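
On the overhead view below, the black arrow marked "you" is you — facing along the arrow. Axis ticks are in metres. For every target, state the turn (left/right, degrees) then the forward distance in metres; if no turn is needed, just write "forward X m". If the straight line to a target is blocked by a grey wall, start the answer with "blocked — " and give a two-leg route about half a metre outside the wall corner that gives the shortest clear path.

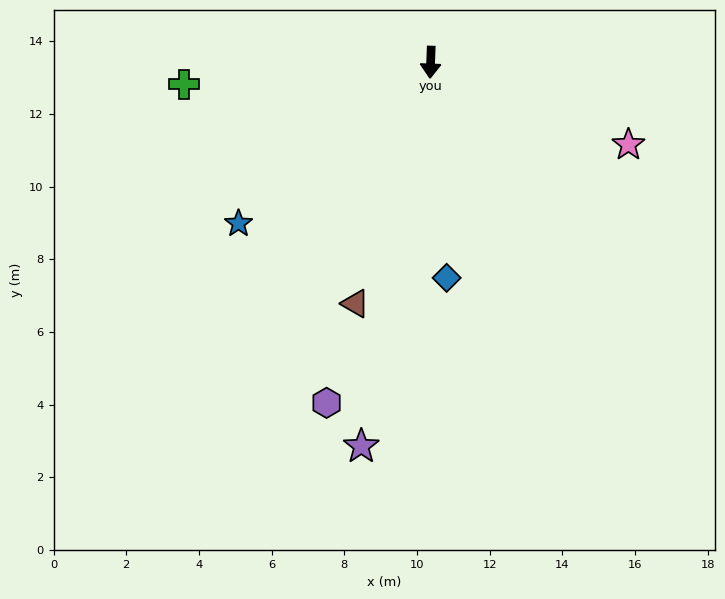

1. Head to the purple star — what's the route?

turn right 8°, forward 10.7 m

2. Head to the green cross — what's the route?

turn right 83°, forward 6.8 m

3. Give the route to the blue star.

turn right 48°, forward 6.9 m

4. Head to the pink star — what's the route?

turn left 70°, forward 5.9 m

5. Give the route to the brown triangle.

turn right 15°, forward 7.0 m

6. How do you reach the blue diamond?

turn left 6°, forward 6.0 m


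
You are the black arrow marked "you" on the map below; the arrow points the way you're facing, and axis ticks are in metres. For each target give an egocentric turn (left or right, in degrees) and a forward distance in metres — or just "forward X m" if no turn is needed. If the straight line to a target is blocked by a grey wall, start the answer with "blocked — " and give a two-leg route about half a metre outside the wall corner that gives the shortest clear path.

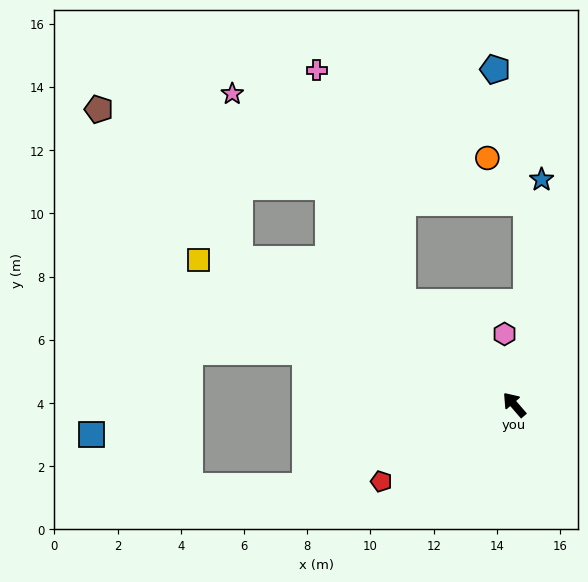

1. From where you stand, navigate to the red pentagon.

turn left 79°, forward 4.9 m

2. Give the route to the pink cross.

blocked — turn left 7°, forward 4.8 m, then turn right 27°, forward 7.8 m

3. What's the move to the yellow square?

turn left 25°, forward 11.0 m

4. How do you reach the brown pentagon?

blocked — turn left 21°, forward 9.8 m, then turn right 19°, forward 6.5 m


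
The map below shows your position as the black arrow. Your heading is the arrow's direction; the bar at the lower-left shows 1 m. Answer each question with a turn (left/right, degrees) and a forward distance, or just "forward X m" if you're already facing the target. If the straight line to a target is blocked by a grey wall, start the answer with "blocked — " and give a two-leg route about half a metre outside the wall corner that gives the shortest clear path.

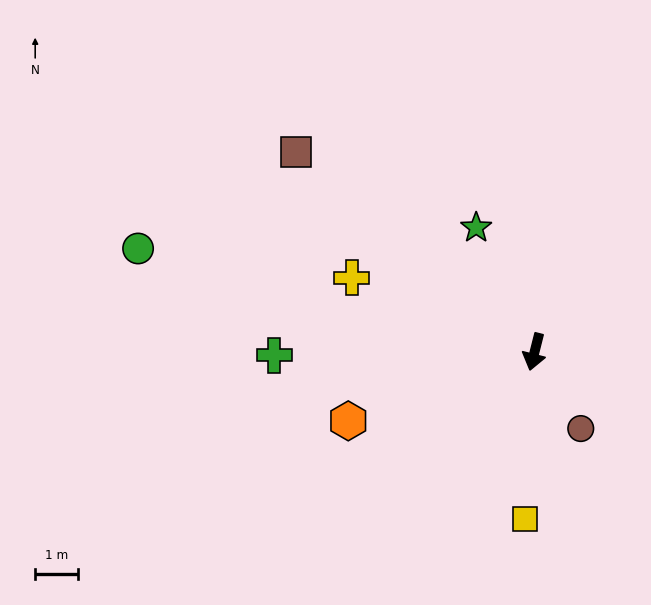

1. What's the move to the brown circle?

turn left 45°, forward 2.1 m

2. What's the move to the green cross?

turn right 75°, forward 6.1 m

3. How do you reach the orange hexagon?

turn right 56°, forward 4.7 m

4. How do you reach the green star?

turn right 141°, forward 3.2 m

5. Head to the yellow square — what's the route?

turn left 11°, forward 3.9 m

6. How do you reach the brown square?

turn right 116°, forward 7.3 m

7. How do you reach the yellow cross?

turn right 98°, forward 4.6 m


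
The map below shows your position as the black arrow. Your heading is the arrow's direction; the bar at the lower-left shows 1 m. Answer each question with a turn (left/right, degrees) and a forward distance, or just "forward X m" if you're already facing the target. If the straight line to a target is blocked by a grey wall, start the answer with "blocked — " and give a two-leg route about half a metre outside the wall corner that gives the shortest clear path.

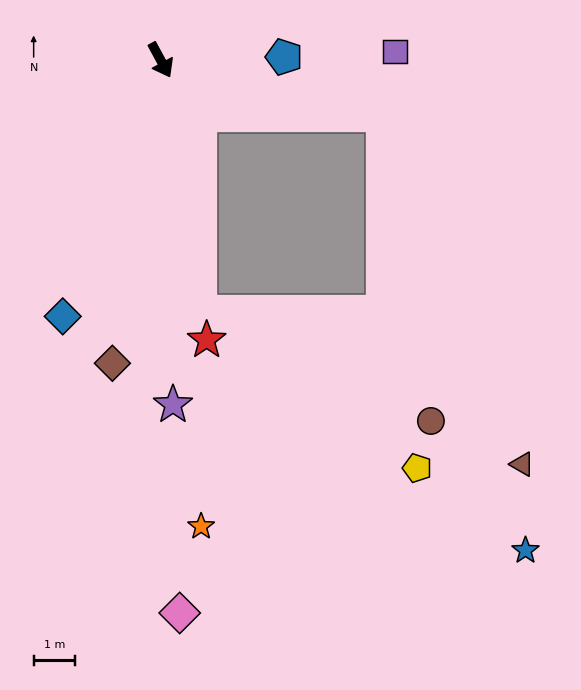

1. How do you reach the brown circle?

blocked — turn left 48°, forward 5.6 m, then turn right 68°, forward 7.5 m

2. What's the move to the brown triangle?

blocked — turn left 48°, forward 5.6 m, then turn right 55°, forward 9.1 m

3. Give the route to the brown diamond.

turn right 37°, forward 7.4 m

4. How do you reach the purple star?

turn right 26°, forward 8.4 m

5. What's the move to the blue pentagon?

turn left 63°, forward 3.0 m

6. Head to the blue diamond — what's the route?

turn right 49°, forward 6.7 m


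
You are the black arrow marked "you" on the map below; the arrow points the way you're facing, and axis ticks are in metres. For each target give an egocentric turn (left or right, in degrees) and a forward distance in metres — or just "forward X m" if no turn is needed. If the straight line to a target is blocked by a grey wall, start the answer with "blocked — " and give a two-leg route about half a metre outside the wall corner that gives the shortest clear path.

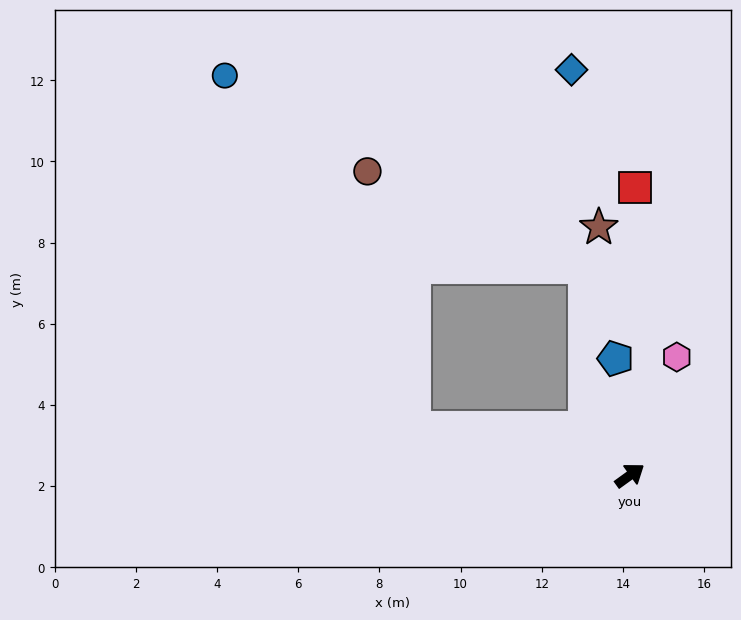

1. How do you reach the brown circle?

blocked — turn left 132°, forward 5.5 m, then turn right 68°, forward 6.4 m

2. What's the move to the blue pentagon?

turn left 61°, forward 2.9 m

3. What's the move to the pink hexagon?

turn left 33°, forward 3.1 m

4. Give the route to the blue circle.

blocked — turn left 132°, forward 5.5 m, then turn right 50°, forward 9.9 m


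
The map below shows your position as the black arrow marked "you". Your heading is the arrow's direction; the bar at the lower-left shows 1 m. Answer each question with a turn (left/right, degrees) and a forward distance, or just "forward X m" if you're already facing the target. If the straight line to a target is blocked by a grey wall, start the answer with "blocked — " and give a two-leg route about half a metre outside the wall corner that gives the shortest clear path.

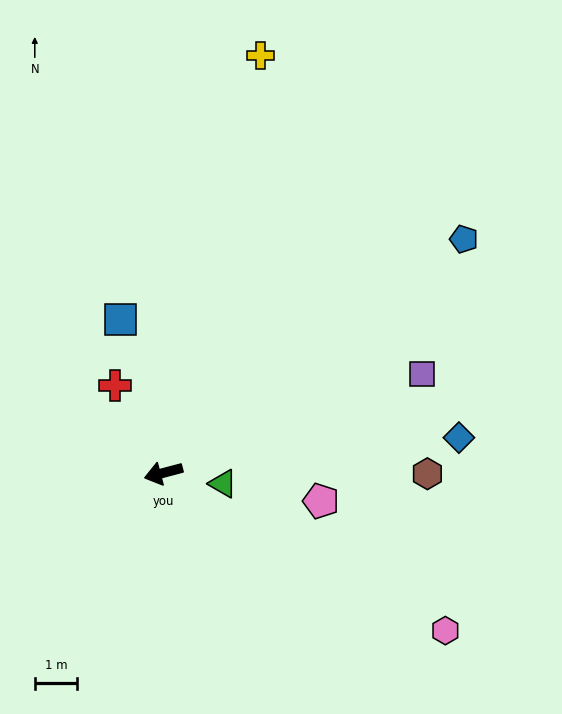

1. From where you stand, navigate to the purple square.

turn right 174°, forward 6.5 m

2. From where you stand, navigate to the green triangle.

turn left 155°, forward 1.4 m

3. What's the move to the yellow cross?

turn right 118°, forward 10.1 m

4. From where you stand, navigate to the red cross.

turn right 76°, forward 2.3 m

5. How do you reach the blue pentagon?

turn right 157°, forward 9.0 m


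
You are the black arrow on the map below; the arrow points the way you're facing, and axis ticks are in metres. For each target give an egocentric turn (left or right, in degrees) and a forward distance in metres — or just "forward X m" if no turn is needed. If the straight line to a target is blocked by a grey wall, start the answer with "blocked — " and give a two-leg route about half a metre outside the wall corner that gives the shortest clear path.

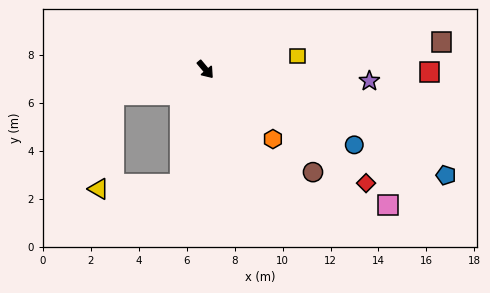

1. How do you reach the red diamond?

turn left 15°, forward 8.2 m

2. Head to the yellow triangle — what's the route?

blocked — turn right 114°, forward 4.0 m, then turn left 64°, forward 4.0 m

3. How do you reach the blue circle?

turn left 23°, forward 7.0 m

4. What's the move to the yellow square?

turn left 58°, forward 3.9 m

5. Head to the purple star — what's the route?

turn left 46°, forward 6.9 m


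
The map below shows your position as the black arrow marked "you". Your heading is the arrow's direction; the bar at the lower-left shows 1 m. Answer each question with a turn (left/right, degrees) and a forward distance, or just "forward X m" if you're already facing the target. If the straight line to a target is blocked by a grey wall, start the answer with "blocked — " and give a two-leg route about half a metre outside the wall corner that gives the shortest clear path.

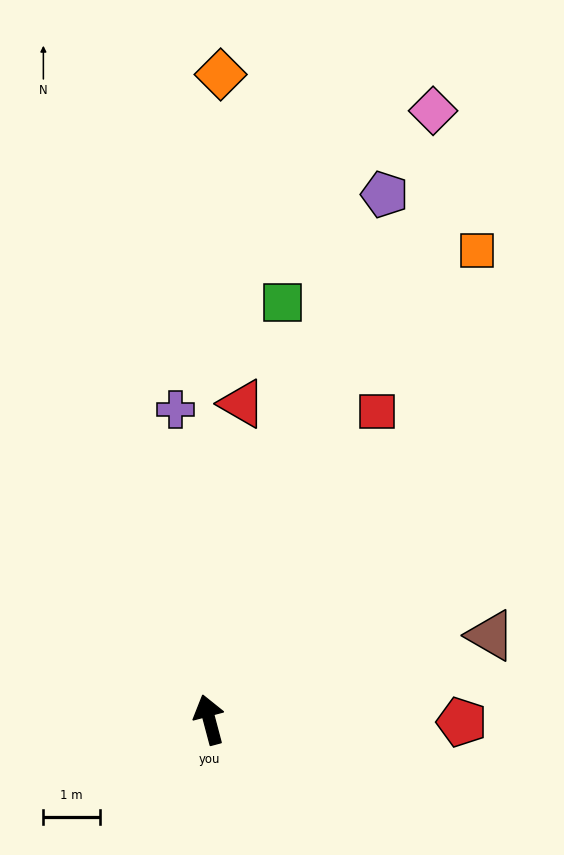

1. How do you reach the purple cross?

turn right 9°, forward 5.5 m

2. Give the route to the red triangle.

turn right 21°, forward 5.6 m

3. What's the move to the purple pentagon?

turn right 33°, forward 9.8 m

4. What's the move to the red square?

turn right 43°, forward 6.2 m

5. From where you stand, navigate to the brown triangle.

turn right 88°, forward 5.2 m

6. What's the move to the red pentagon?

turn right 105°, forward 4.4 m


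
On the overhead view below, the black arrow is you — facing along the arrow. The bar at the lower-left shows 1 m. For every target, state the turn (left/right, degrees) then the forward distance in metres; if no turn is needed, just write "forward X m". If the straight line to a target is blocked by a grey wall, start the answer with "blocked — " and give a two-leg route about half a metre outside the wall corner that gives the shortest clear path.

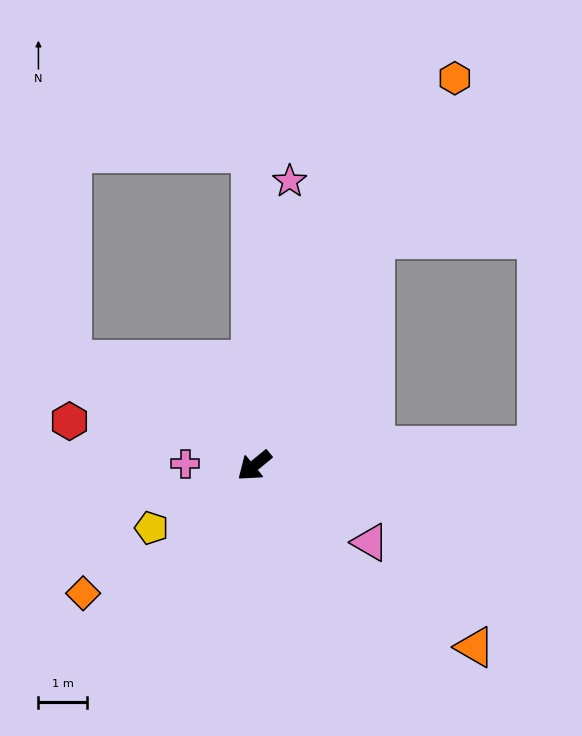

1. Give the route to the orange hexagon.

turn right 157°, forward 8.9 m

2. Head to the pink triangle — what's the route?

turn left 107°, forward 2.8 m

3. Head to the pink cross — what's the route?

turn right 41°, forward 1.4 m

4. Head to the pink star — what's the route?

turn right 137°, forward 5.9 m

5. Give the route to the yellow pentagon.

turn right 8°, forward 2.5 m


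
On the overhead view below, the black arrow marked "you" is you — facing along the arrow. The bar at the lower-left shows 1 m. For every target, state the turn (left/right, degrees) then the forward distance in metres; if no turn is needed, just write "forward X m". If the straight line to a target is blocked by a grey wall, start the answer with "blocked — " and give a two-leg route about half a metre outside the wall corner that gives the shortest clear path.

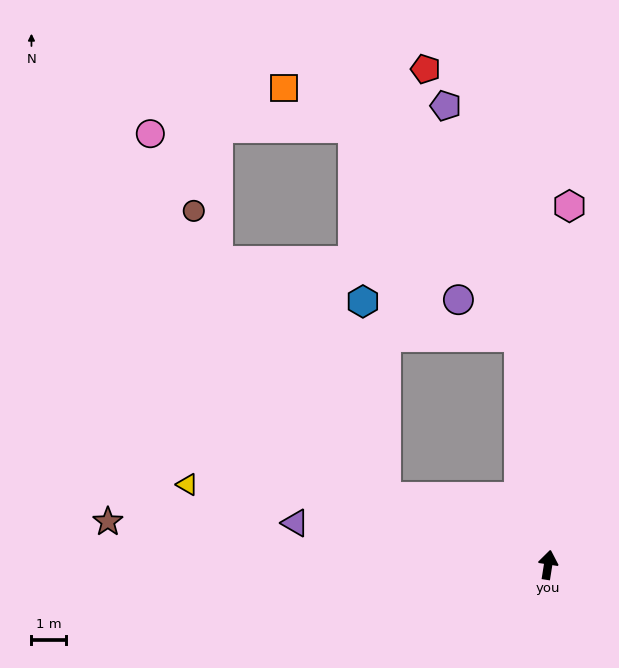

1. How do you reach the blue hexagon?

blocked — turn left 76°, forward 5.1 m, then turn right 60°, forward 5.7 m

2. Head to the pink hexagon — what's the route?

turn left 6°, forward 10.3 m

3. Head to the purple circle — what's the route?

blocked — turn left 16°, forward 6.6 m, then turn left 51°, forward 2.0 m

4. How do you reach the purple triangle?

turn left 90°, forward 7.4 m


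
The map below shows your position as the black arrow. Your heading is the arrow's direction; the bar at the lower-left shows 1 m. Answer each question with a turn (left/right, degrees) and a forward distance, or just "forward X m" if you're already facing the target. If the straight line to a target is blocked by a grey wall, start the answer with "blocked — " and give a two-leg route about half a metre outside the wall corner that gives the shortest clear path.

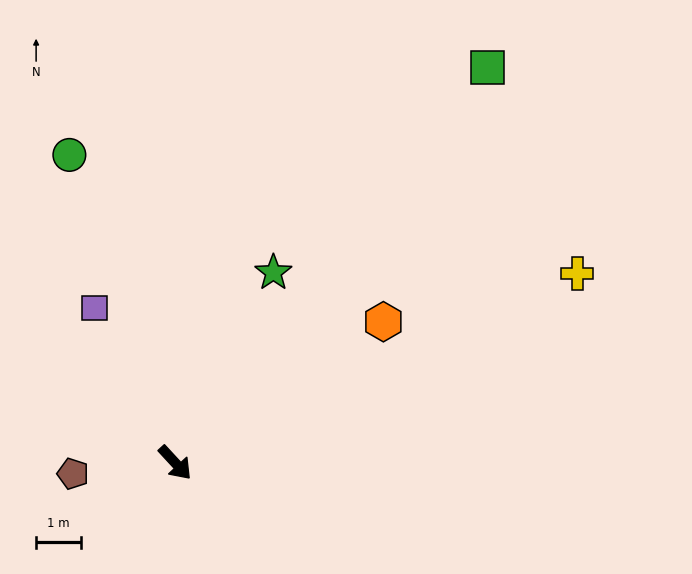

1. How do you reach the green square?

turn left 99°, forward 11.3 m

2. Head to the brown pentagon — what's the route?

turn right 127°, forward 2.3 m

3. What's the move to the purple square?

turn left 165°, forward 3.9 m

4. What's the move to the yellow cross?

turn left 73°, forward 9.9 m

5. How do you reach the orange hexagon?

turn left 81°, forward 5.6 m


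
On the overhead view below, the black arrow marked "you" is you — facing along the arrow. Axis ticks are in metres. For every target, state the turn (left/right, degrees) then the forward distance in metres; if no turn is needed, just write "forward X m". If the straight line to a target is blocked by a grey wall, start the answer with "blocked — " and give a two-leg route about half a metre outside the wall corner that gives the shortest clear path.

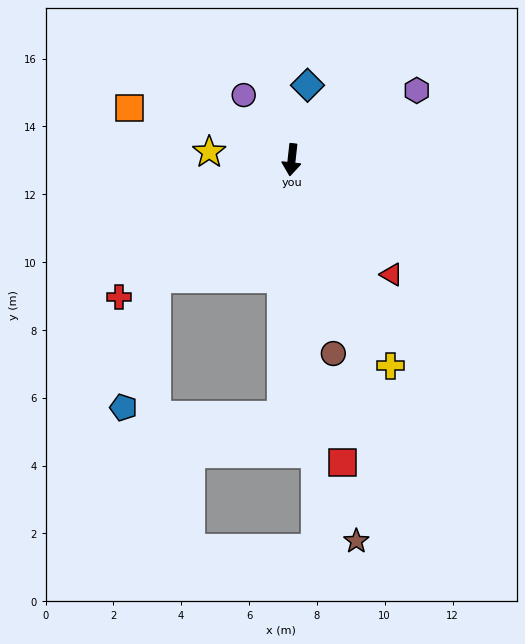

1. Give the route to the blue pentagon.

blocked — turn right 42°, forward 5.3 m, then turn left 34°, forward 3.9 m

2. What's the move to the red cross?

turn right 45°, forward 6.5 m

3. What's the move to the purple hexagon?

turn left 125°, forward 4.2 m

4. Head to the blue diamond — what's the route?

turn left 174°, forward 2.2 m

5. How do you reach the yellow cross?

turn left 32°, forward 6.7 m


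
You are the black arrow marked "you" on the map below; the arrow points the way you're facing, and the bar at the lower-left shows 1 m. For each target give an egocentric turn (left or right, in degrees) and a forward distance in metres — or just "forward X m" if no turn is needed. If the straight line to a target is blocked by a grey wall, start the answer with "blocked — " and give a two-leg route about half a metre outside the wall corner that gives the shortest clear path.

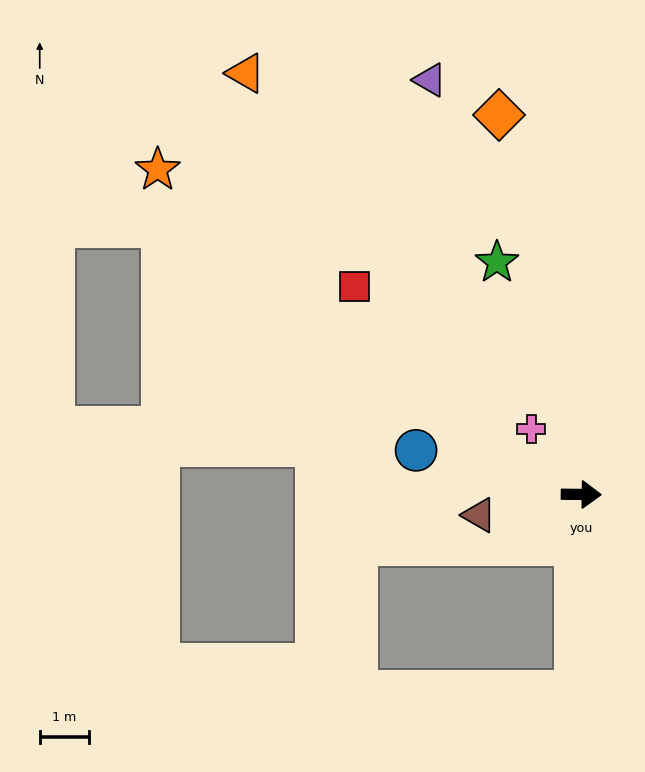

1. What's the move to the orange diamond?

turn left 103°, forward 7.9 m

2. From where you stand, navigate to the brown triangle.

turn right 168°, forward 2.1 m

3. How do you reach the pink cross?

turn left 128°, forward 1.7 m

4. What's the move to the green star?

turn left 111°, forward 5.0 m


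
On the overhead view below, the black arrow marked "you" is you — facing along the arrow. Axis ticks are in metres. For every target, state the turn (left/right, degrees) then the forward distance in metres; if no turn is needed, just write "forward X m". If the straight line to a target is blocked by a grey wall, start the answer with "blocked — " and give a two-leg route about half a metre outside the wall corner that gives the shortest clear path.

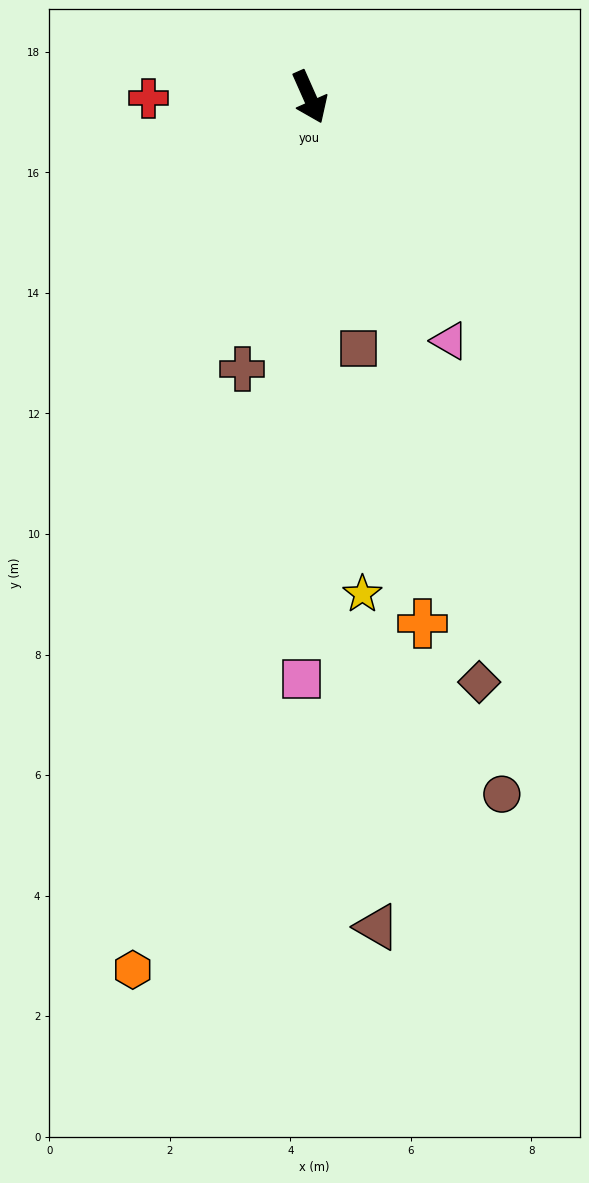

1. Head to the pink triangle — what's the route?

turn left 6°, forward 4.7 m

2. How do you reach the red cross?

turn right 114°, forward 2.7 m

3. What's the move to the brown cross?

turn right 38°, forward 4.6 m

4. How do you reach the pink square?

turn right 25°, forward 9.7 m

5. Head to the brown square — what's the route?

turn right 13°, forward 4.2 m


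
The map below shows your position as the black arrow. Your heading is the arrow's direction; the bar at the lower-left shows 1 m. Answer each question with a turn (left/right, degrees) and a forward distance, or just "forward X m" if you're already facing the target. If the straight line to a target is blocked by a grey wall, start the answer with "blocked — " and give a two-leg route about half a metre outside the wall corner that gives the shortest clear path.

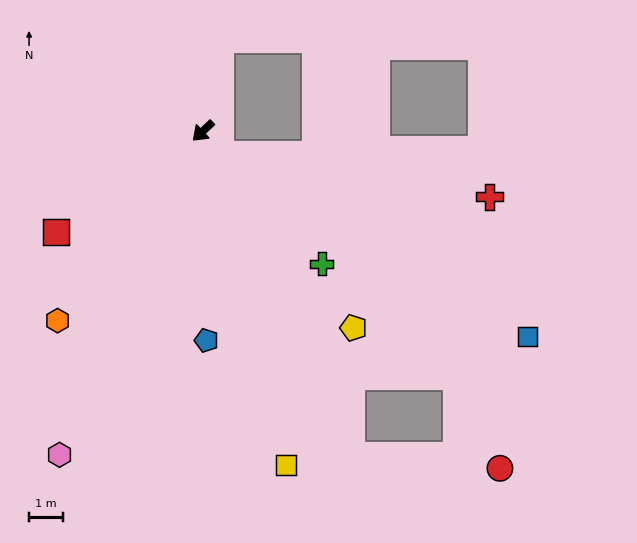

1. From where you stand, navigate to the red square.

turn right 9°, forward 5.3 m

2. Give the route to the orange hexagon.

turn left 9°, forward 7.1 m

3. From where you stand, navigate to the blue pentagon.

turn left 48°, forward 6.3 m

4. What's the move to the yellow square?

turn left 61°, forward 10.3 m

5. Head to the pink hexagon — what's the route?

turn left 23°, forward 10.6 m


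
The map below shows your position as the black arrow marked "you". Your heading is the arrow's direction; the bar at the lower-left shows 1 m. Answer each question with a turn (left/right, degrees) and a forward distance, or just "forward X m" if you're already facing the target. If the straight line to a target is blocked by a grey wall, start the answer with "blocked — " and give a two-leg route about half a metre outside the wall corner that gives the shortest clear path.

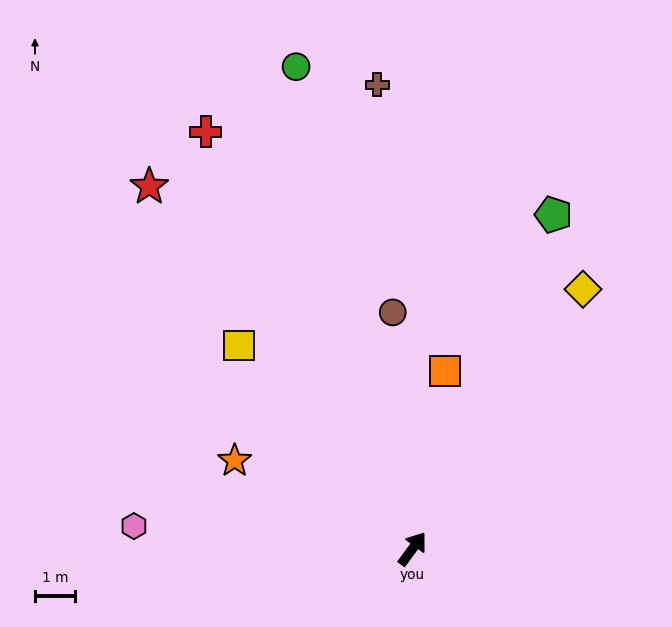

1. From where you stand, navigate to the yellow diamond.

turn left 3°, forward 7.8 m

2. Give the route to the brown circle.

turn left 41°, forward 5.9 m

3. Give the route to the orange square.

turn left 26°, forward 4.5 m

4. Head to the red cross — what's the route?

turn left 63°, forward 11.6 m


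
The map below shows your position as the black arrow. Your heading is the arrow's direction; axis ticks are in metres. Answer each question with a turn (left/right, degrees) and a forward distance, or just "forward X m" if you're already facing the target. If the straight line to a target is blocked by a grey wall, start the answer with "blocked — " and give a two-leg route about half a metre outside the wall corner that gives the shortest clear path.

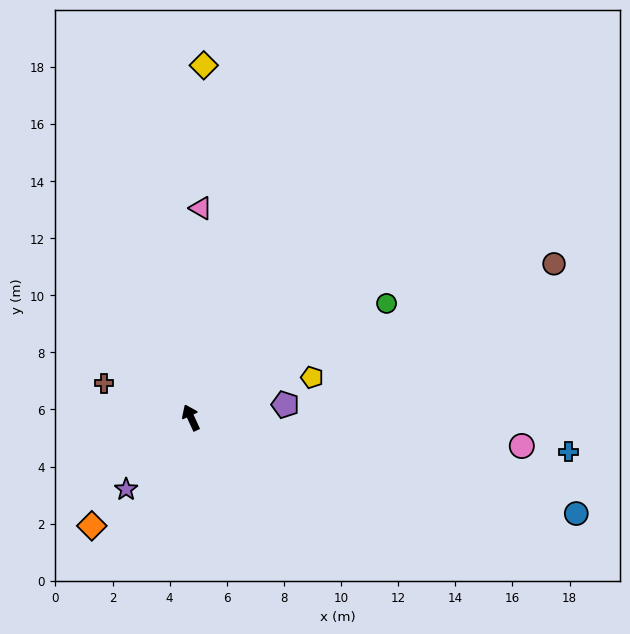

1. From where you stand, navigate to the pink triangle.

turn right 27°, forward 7.3 m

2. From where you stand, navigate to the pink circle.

turn right 120°, forward 11.6 m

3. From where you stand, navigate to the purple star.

turn left 113°, forward 3.4 m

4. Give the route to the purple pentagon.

turn right 107°, forward 3.3 m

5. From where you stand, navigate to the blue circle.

turn right 129°, forward 13.9 m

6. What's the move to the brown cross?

turn left 44°, forward 3.3 m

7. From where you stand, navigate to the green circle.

turn right 84°, forward 7.9 m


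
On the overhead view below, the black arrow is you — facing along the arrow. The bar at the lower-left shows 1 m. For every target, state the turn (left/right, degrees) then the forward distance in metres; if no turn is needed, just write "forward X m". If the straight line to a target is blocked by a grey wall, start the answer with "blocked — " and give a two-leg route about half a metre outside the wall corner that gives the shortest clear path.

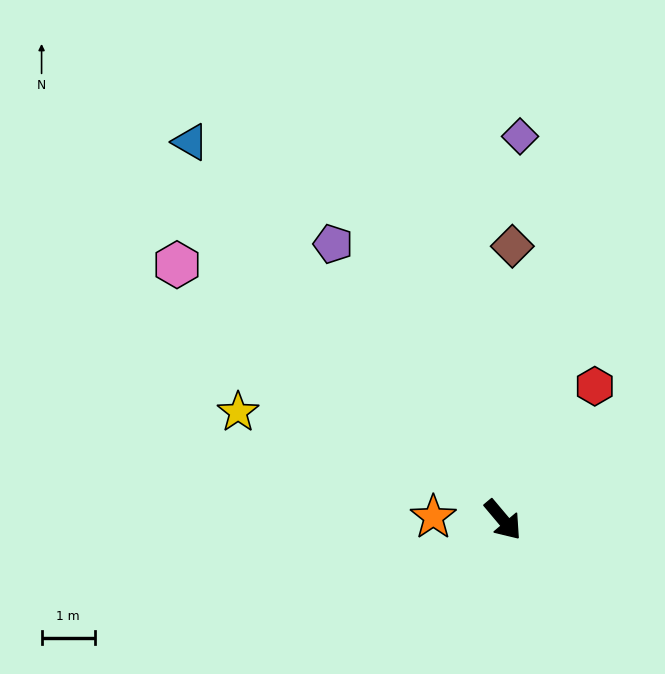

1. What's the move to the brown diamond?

turn left 138°, forward 5.2 m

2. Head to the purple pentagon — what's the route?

turn left 172°, forward 6.1 m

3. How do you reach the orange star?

turn right 132°, forward 1.3 m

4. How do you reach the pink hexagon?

turn right 168°, forward 7.8 m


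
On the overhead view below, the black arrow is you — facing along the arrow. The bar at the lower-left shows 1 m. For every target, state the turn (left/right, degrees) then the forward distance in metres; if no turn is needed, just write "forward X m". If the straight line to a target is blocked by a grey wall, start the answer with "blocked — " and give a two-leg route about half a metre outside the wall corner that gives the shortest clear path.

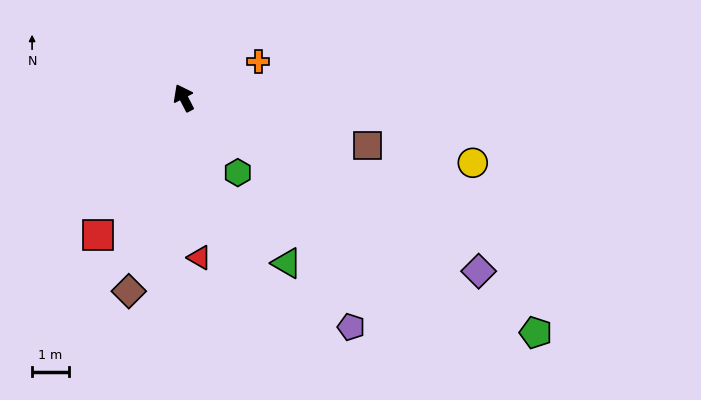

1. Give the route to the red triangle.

turn left 158°, forward 4.4 m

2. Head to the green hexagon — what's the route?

turn right 171°, forward 2.5 m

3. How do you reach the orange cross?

turn right 91°, forward 2.3 m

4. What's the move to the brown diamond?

turn left 137°, forward 5.5 m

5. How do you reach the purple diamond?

turn right 148°, forward 9.3 m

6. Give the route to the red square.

turn left 121°, forward 4.4 m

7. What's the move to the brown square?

turn right 132°, forward 5.2 m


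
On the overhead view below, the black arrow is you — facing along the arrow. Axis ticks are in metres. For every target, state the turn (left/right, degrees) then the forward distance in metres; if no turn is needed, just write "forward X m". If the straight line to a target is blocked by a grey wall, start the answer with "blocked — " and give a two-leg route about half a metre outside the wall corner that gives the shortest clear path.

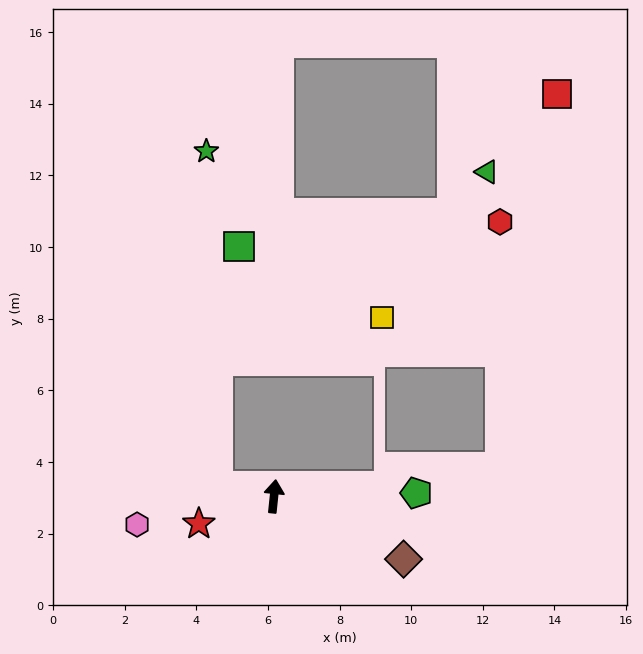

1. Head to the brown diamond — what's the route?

turn right 110°, forward 4.0 m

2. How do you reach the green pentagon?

turn right 83°, forward 4.0 m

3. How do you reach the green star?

blocked — turn left 86°, forward 1.6 m, then turn right 78°, forward 9.4 m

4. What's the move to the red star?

turn left 116°, forward 2.2 m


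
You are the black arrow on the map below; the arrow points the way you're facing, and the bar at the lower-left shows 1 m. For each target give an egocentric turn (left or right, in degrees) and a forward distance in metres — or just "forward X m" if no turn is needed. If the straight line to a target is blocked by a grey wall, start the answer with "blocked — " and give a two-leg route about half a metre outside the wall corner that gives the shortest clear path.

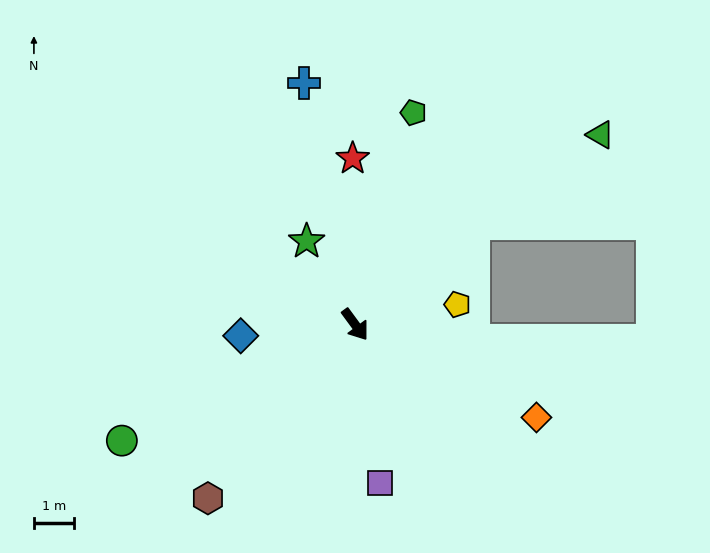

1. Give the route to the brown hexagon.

turn right 77°, forward 5.7 m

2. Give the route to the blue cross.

turn left 156°, forward 6.2 m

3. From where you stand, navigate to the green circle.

turn right 100°, forward 6.6 m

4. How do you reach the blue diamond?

turn right 121°, forward 2.9 m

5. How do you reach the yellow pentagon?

turn left 65°, forward 2.6 m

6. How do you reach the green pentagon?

turn left 128°, forward 5.5 m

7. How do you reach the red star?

turn left 145°, forward 4.2 m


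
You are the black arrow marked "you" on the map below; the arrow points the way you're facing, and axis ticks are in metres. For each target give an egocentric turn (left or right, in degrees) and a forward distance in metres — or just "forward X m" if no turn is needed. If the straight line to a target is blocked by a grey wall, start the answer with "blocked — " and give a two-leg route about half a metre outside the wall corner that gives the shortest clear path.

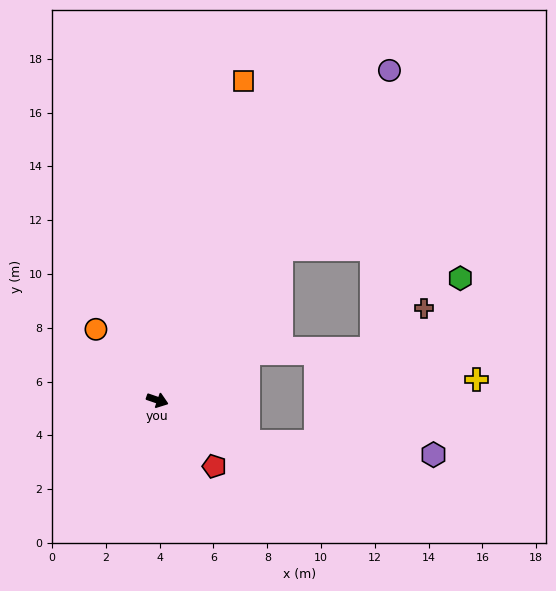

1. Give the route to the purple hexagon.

blocked — turn right 5°, forward 3.7 m, then turn left 20°, forward 6.9 m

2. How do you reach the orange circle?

turn left 150°, forward 3.5 m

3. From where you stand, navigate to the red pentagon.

turn right 30°, forward 3.2 m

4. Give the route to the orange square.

turn left 94°, forward 12.3 m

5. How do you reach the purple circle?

turn left 74°, forward 15.0 m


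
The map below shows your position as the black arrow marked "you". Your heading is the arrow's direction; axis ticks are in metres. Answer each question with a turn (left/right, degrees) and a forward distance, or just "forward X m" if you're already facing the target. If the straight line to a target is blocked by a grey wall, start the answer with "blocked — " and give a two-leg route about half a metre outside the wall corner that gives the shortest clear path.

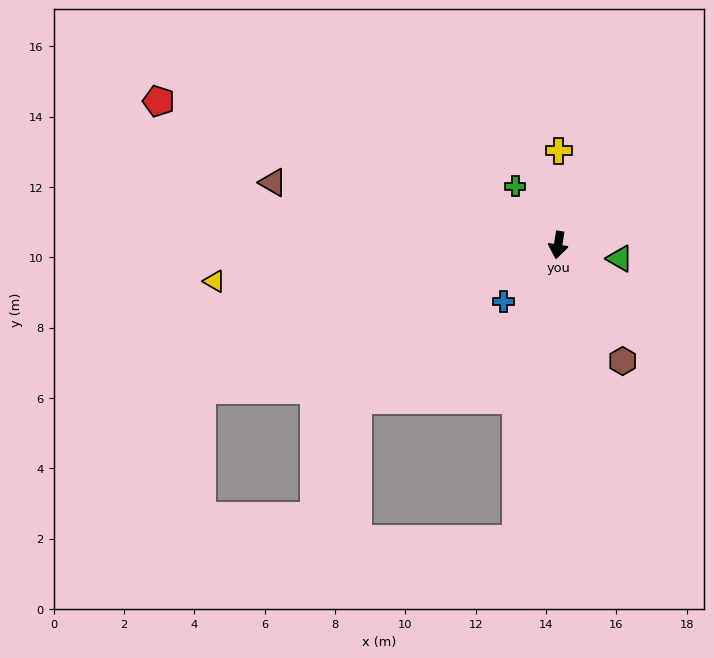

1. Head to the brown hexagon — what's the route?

turn left 38°, forward 3.8 m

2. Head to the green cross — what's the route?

turn right 135°, forward 2.1 m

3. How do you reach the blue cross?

turn right 35°, forward 2.2 m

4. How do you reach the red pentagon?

turn right 101°, forward 12.1 m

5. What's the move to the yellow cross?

turn right 171°, forward 2.7 m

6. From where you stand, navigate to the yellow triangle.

turn right 75°, forward 9.8 m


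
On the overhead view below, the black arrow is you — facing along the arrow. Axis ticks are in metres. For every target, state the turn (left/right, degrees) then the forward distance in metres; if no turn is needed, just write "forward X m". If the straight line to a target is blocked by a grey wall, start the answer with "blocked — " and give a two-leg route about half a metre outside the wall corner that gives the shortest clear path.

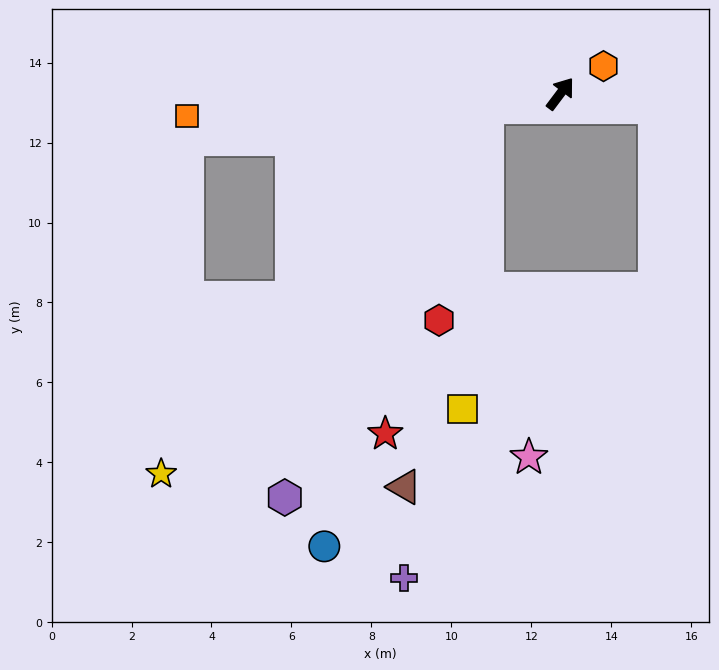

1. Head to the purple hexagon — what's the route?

blocked — turn left 138°, forward 1.9 m, then turn left 52°, forward 11.0 m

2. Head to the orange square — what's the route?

turn left 130°, forward 9.4 m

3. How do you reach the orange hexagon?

turn right 21°, forward 1.3 m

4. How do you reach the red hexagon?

blocked — turn left 138°, forward 1.9 m, then turn left 66°, forward 5.5 m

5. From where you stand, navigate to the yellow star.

blocked — turn left 138°, forward 1.9 m, then turn left 37°, forward 12.3 m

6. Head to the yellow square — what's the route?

blocked — turn left 138°, forward 1.9 m, then turn left 74°, forward 7.6 m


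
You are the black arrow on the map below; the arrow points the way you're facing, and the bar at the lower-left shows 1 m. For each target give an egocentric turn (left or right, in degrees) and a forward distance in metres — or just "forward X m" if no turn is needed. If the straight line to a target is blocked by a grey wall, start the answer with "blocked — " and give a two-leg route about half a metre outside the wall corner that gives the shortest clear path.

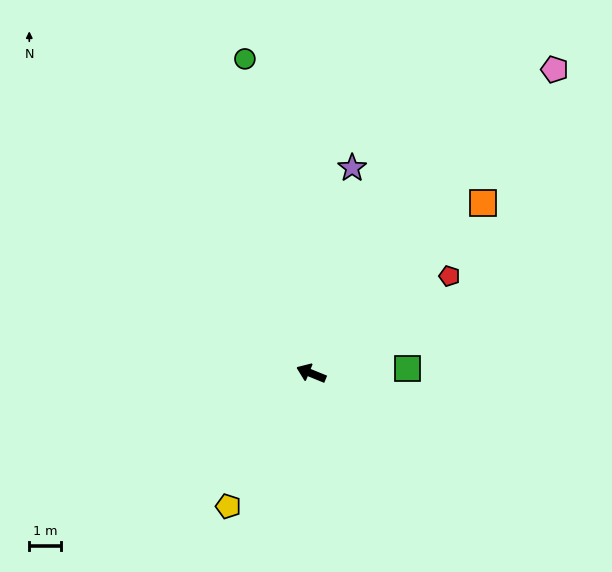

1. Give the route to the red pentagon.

turn right 123°, forward 5.3 m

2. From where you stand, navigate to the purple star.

turn right 79°, forward 6.6 m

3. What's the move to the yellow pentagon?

turn left 80°, forward 4.9 m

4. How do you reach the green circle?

turn right 56°, forward 10.1 m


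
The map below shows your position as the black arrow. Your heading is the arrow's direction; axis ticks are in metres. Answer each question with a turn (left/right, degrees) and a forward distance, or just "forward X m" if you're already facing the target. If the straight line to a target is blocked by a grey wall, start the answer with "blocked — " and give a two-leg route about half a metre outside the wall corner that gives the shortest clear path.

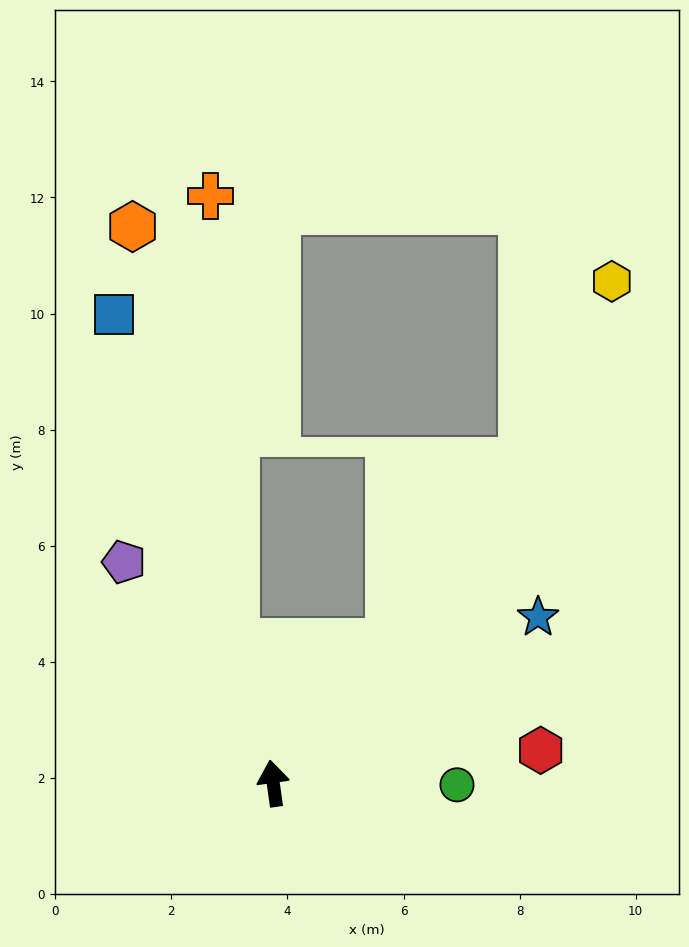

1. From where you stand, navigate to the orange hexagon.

turn left 6°, forward 9.9 m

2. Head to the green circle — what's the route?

turn right 98°, forward 3.2 m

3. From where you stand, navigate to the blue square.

turn left 11°, forward 8.5 m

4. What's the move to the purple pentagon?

turn left 26°, forward 4.6 m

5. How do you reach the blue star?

turn right 66°, forward 5.4 m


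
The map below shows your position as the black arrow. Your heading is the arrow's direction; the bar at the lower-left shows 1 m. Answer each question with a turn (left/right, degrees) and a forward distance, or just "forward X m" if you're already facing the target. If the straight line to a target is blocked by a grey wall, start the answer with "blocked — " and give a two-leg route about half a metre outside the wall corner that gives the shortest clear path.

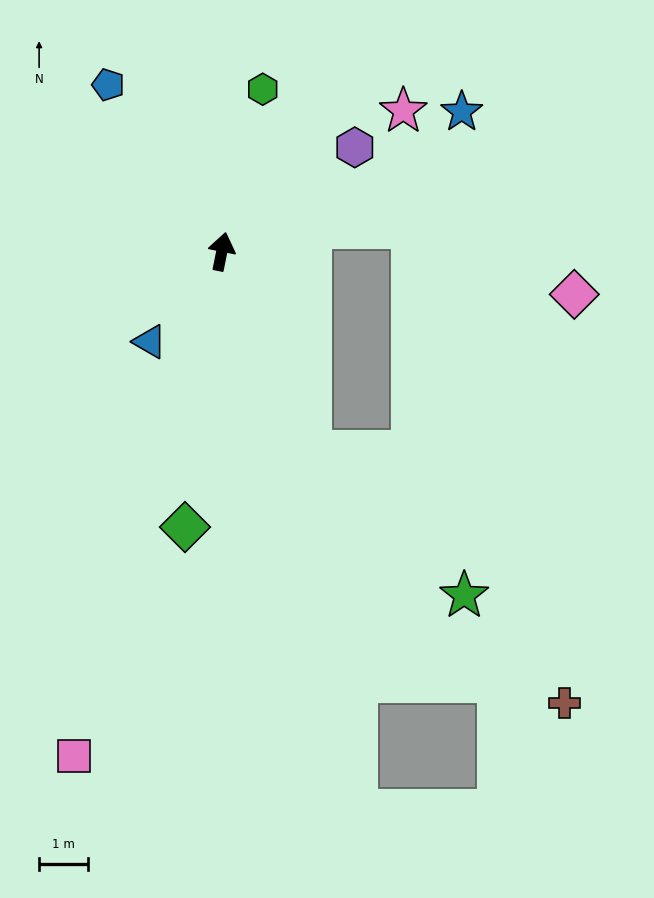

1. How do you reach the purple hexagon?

turn right 41°, forward 3.4 m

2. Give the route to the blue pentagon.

turn left 46°, forward 4.1 m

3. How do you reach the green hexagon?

turn right 3°, forward 3.4 m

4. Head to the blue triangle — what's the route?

turn left 153°, forward 2.3 m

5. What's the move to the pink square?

turn left 175°, forward 10.7 m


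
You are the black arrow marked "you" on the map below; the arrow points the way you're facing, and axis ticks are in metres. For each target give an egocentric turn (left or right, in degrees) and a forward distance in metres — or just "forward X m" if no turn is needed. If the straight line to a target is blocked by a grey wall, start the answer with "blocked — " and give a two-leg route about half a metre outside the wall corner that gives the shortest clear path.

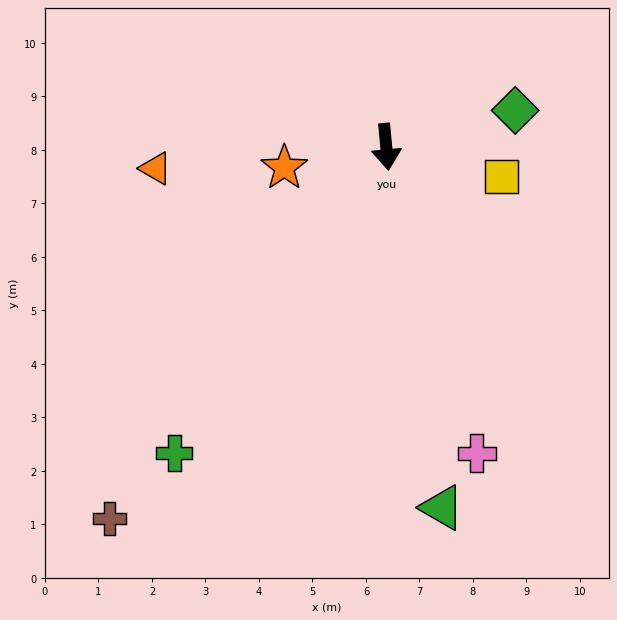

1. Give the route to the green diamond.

turn left 100°, forward 2.5 m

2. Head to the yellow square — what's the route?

turn left 70°, forward 2.2 m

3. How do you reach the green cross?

turn right 40°, forward 7.0 m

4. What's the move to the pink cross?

turn left 11°, forward 6.0 m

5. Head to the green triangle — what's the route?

turn left 3°, forward 6.8 m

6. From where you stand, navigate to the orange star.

turn right 84°, forward 1.9 m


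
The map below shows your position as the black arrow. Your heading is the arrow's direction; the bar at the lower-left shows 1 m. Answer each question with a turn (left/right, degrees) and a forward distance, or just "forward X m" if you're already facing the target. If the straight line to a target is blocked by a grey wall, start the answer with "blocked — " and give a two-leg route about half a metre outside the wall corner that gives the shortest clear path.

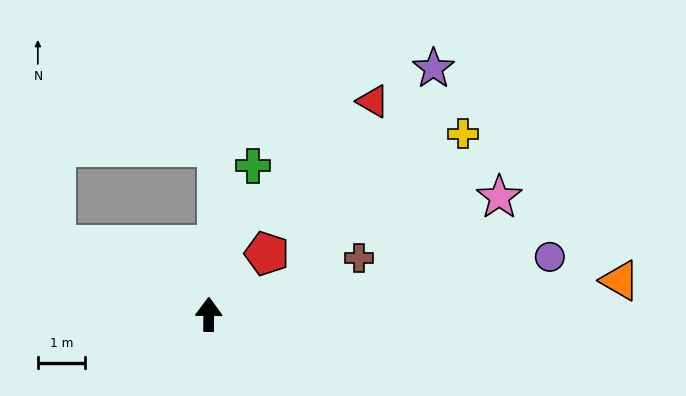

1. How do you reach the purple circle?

turn right 80°, forward 7.4 m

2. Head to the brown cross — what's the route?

turn right 69°, forward 3.4 m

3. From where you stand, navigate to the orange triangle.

turn right 85°, forward 8.8 m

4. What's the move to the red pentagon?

turn right 43°, forward 1.8 m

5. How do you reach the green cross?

turn right 16°, forward 3.3 m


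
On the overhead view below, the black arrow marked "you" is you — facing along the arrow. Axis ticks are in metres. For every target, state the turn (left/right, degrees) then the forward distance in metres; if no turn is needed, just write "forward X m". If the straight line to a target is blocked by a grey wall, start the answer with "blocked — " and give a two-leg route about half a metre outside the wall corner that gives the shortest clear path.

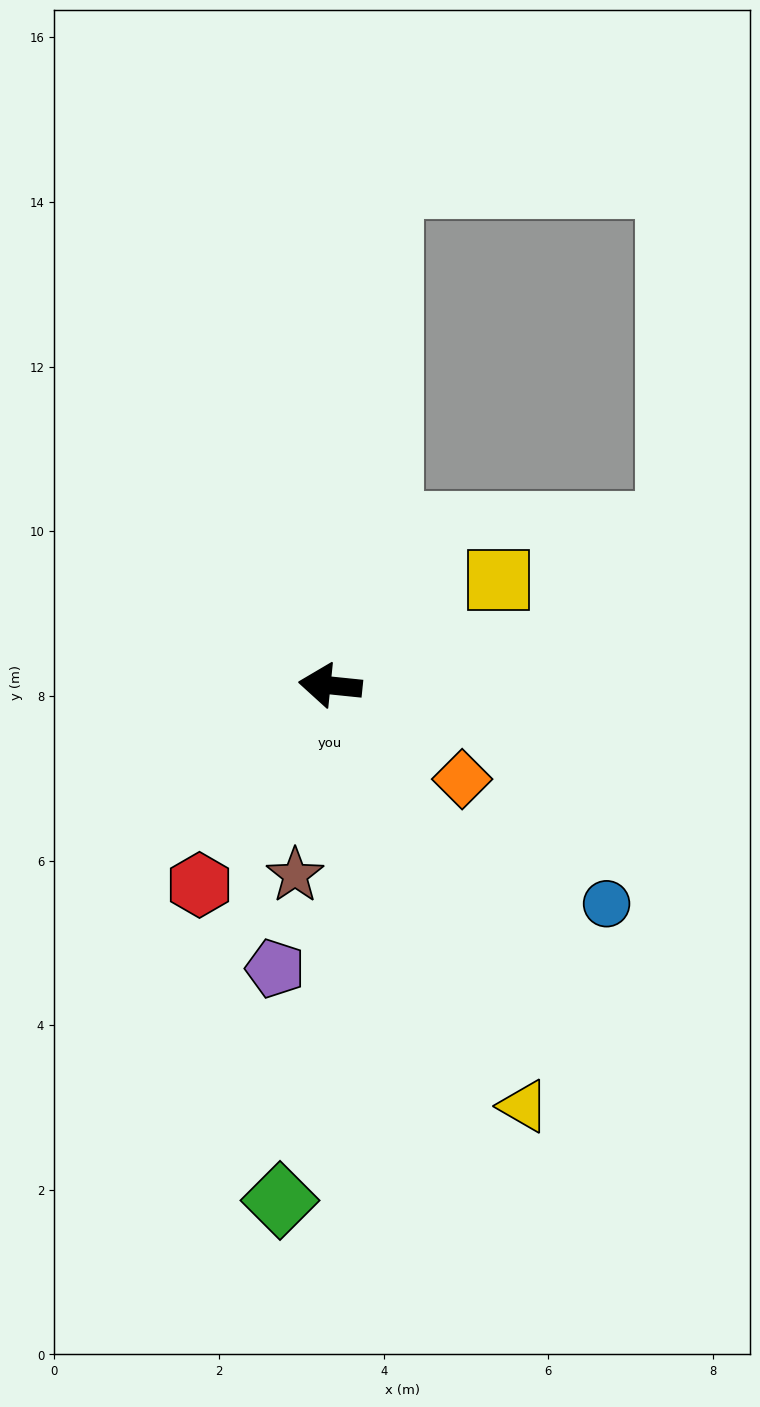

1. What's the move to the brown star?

turn left 85°, forward 2.3 m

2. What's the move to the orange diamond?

turn left 150°, forward 2.0 m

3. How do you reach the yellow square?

turn right 142°, forward 2.4 m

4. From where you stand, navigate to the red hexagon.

turn left 63°, forward 2.9 m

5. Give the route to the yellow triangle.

turn left 121°, forward 5.6 m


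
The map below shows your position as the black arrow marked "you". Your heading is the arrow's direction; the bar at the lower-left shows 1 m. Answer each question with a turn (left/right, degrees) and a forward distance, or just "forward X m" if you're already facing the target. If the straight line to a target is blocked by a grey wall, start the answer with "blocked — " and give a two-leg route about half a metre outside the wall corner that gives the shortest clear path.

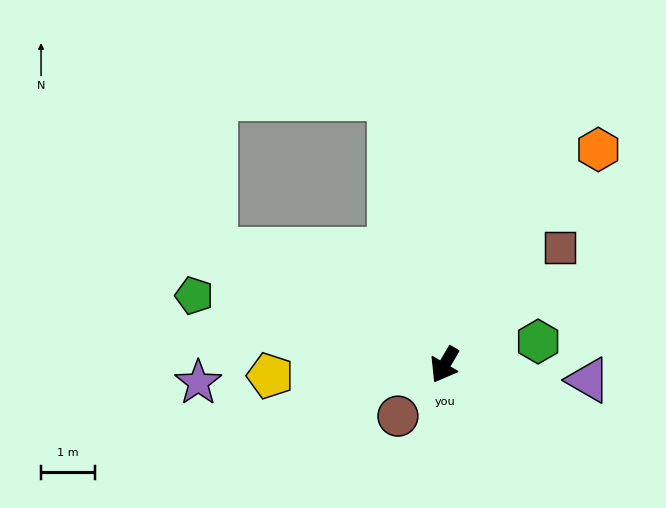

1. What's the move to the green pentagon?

turn right 75°, forward 4.9 m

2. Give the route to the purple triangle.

turn left 114°, forward 2.7 m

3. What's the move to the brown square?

turn left 166°, forward 3.1 m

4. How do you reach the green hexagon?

turn left 134°, forward 1.8 m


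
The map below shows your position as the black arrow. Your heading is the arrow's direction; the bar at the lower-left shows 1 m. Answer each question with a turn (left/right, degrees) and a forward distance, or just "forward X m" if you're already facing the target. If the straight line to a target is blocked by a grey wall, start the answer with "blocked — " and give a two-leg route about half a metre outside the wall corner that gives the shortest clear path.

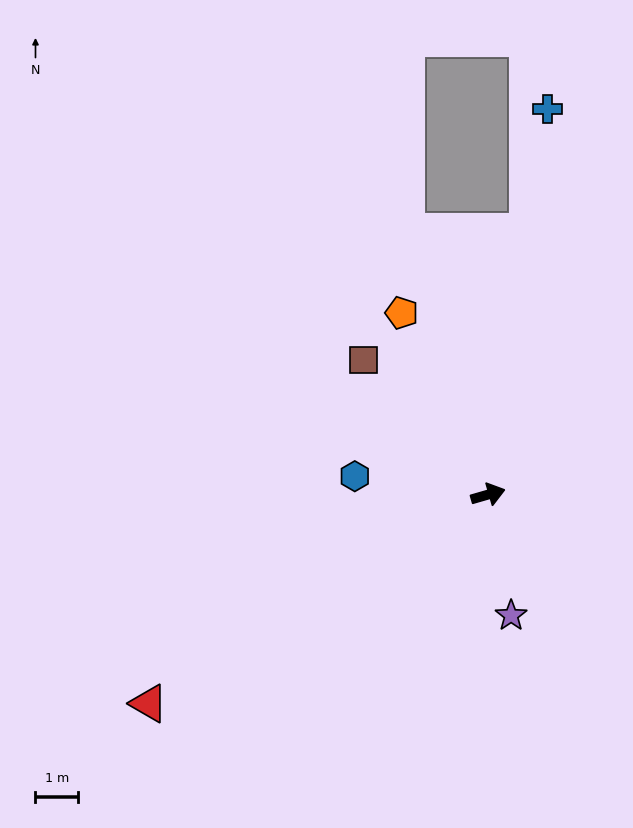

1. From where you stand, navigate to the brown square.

turn left 117°, forward 4.3 m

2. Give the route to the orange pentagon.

turn left 99°, forward 4.8 m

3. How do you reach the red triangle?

turn right 165°, forward 9.4 m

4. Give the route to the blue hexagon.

turn left 156°, forward 3.2 m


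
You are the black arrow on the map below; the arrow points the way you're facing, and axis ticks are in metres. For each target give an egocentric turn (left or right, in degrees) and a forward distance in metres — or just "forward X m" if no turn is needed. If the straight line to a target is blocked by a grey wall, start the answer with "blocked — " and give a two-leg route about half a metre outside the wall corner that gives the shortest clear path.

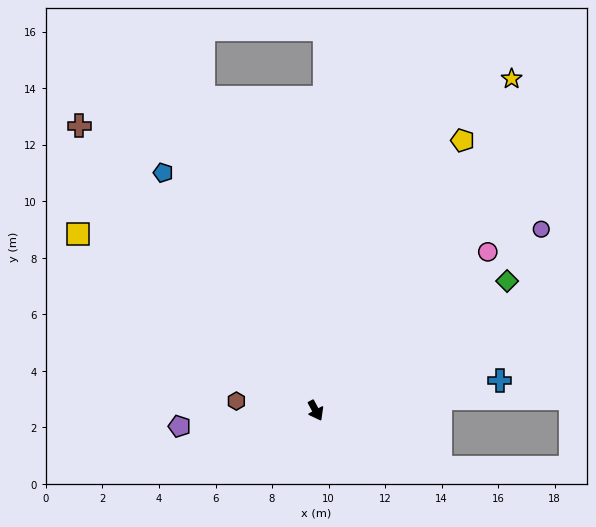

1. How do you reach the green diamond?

turn left 96°, forward 8.2 m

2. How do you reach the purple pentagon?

turn right 112°, forward 4.9 m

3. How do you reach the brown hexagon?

turn right 125°, forward 2.8 m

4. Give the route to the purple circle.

turn left 100°, forward 10.2 m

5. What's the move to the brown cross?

turn right 169°, forward 13.1 m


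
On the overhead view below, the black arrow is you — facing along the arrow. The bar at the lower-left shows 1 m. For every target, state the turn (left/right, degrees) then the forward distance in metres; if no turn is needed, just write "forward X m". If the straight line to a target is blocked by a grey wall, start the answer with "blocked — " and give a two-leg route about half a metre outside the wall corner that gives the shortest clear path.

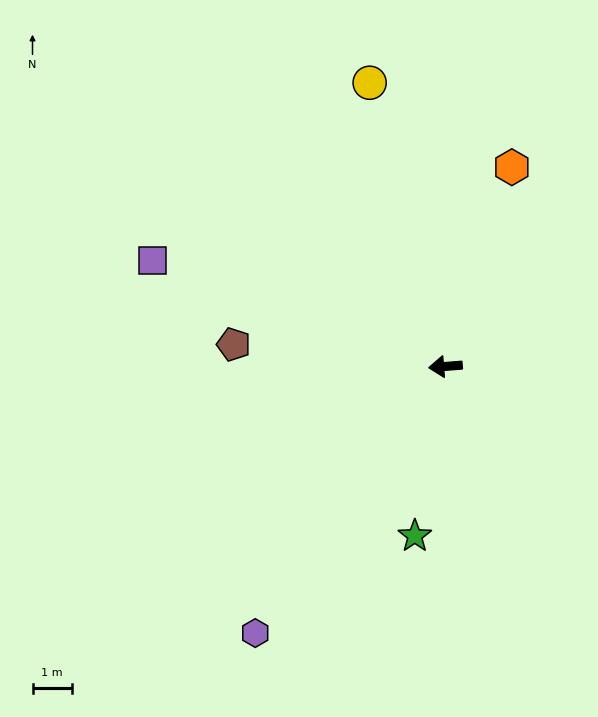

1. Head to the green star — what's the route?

turn left 75°, forward 4.4 m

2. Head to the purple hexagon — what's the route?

turn left 50°, forward 8.4 m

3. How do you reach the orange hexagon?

turn right 113°, forward 5.4 m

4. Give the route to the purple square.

turn right 24°, forward 7.9 m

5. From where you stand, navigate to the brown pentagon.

turn right 10°, forward 5.4 m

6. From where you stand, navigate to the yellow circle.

turn right 80°, forward 7.5 m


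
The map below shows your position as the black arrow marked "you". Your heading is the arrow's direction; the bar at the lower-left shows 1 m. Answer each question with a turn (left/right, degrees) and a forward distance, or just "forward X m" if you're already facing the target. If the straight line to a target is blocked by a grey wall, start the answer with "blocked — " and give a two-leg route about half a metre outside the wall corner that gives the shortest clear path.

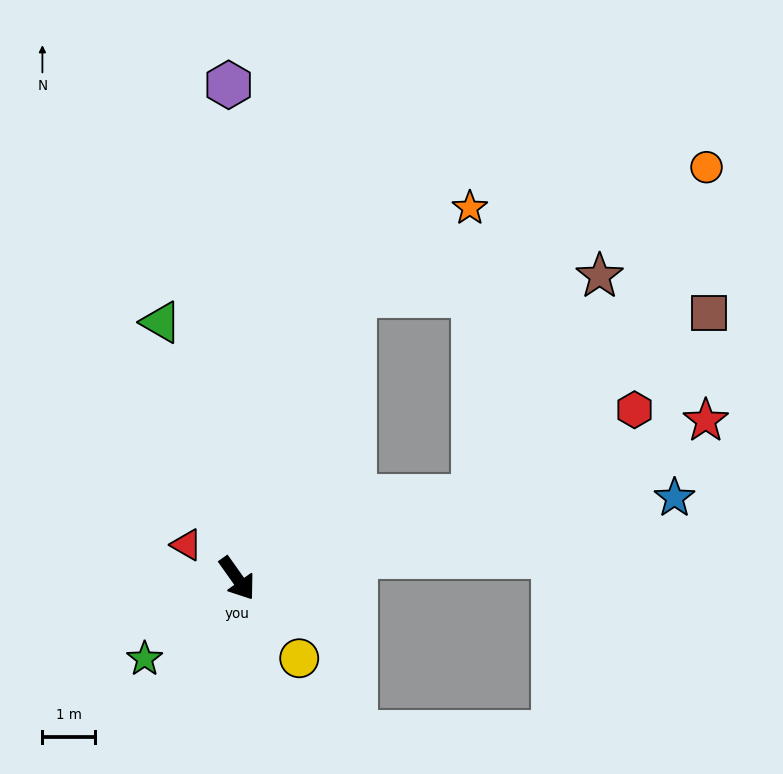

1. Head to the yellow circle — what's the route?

turn left 2°, forward 1.9 m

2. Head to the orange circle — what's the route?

blocked — turn left 122°, forward 5.8 m, then turn right 47°, forward 7.1 m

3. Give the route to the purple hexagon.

turn left 146°, forward 9.4 m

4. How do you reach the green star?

turn right 84°, forward 2.3 m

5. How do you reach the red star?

turn left 73°, forward 9.4 m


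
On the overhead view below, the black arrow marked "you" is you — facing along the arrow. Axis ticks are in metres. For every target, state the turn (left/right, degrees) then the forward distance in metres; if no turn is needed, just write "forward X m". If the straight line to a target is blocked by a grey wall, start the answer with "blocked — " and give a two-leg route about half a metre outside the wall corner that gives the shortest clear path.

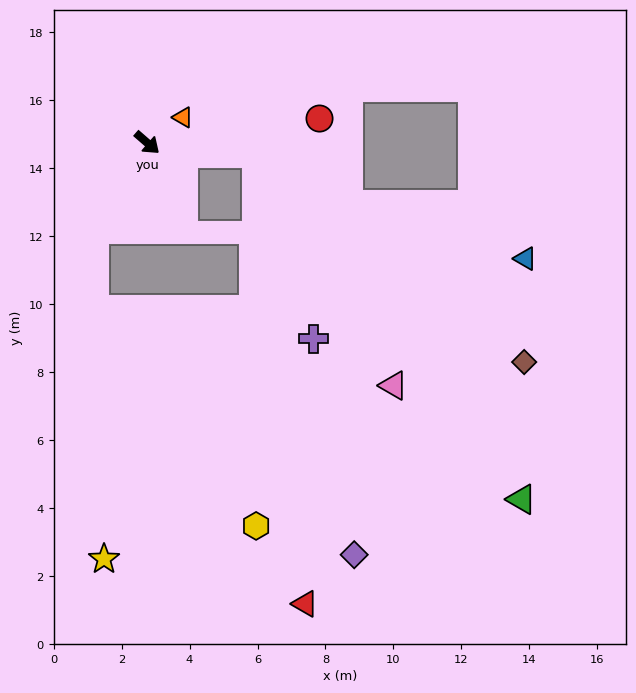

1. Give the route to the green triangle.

blocked — turn left 35°, forward 3.2 m, then turn right 47°, forward 12.8 m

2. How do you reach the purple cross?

blocked — turn left 35°, forward 3.2 m, then turn right 67°, forward 5.7 m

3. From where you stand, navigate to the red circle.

turn left 49°, forward 5.1 m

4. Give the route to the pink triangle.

blocked — turn left 35°, forward 3.2 m, then turn right 53°, forward 7.9 m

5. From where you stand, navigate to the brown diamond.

blocked — turn left 35°, forward 3.2 m, then turn right 32°, forward 10.0 m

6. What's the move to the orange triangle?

turn left 76°, forward 1.3 m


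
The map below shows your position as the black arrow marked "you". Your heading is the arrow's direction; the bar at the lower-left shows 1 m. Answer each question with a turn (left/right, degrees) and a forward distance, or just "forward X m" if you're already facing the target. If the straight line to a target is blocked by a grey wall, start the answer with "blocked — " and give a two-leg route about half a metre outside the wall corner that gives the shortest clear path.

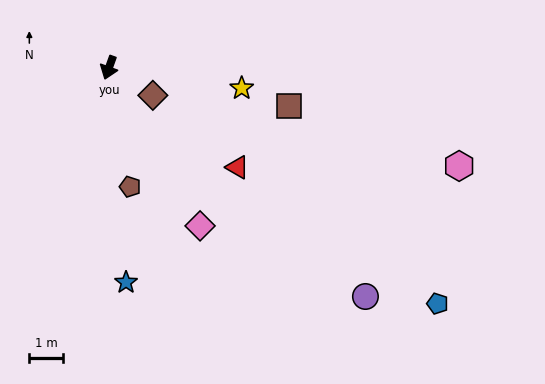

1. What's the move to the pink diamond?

turn left 50°, forward 5.5 m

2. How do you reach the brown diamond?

turn left 77°, forward 1.6 m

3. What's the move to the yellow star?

turn left 101°, forward 4.0 m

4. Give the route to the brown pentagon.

turn left 30°, forward 3.6 m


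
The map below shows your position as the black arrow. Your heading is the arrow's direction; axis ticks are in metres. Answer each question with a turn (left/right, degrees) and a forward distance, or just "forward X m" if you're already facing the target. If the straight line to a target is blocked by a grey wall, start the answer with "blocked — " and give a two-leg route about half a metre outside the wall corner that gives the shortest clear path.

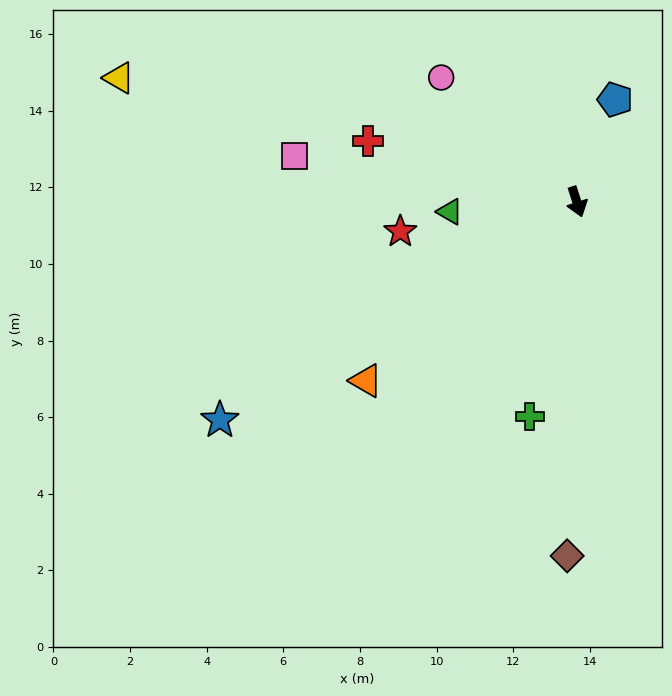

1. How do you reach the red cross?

turn right 124°, forward 5.7 m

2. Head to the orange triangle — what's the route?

turn right 68°, forward 7.2 m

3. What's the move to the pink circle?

turn right 150°, forward 4.8 m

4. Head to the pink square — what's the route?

turn right 117°, forward 7.5 m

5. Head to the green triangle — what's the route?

turn right 103°, forward 3.3 m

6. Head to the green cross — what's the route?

turn right 30°, forward 5.7 m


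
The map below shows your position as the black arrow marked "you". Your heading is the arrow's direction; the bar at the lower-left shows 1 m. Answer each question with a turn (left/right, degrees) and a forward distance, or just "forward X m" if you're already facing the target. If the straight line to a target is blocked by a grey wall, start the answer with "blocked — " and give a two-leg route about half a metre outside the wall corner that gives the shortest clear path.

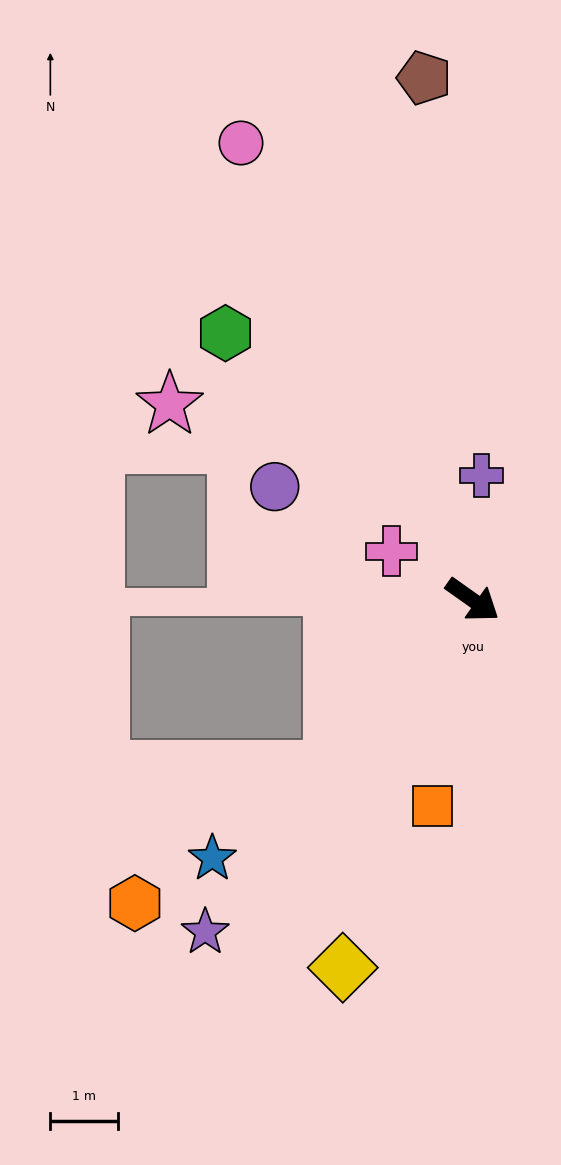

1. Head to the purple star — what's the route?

turn right 94°, forward 6.3 m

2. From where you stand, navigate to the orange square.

turn right 66°, forward 3.1 m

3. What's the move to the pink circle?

turn left 152°, forward 7.6 m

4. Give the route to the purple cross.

turn left 121°, forward 1.9 m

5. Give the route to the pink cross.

turn right 176°, forward 1.4 m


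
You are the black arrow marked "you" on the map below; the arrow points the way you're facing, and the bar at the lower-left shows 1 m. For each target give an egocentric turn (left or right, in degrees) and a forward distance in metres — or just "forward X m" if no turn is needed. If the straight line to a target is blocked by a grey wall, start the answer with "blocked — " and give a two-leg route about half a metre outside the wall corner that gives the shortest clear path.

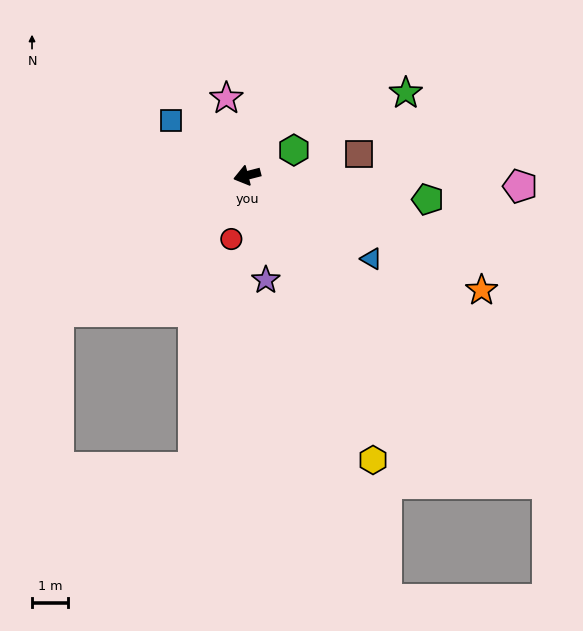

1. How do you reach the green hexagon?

turn right 166°, forward 1.5 m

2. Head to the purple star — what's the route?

turn left 86°, forward 2.9 m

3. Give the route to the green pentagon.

turn left 158°, forward 5.0 m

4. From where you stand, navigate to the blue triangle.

turn left 132°, forward 4.1 m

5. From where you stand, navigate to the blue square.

turn right 50°, forward 2.6 m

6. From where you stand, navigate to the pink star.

turn right 89°, forward 2.2 m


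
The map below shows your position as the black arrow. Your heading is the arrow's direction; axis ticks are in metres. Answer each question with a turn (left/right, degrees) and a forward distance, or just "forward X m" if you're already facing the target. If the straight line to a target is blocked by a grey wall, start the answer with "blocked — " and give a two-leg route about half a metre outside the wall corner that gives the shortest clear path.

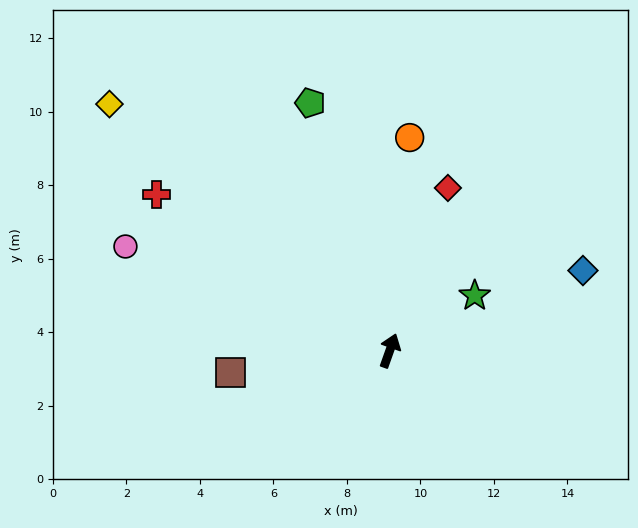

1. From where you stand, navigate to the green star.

turn right 37°, forward 2.8 m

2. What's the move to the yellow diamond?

turn left 68°, forward 10.2 m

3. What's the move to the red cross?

turn left 76°, forward 7.6 m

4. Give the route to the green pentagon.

turn left 37°, forward 7.1 m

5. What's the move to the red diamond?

forward 4.7 m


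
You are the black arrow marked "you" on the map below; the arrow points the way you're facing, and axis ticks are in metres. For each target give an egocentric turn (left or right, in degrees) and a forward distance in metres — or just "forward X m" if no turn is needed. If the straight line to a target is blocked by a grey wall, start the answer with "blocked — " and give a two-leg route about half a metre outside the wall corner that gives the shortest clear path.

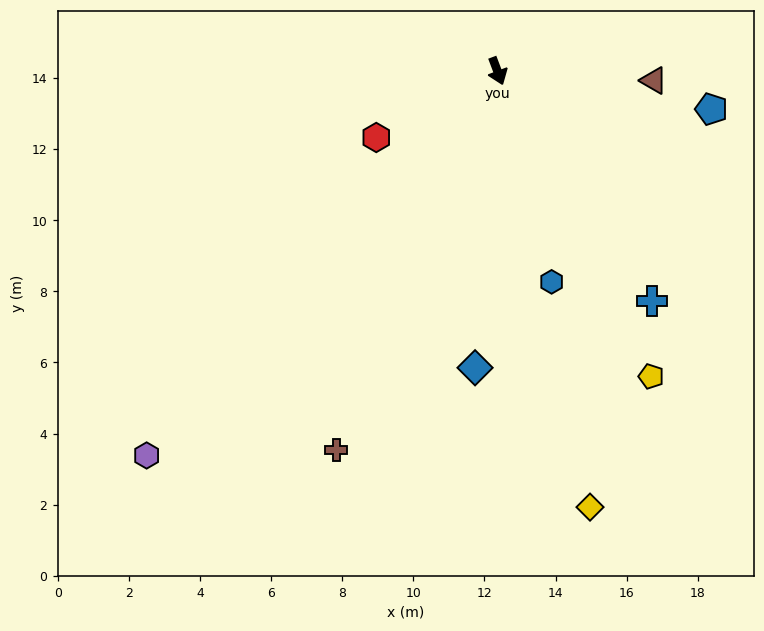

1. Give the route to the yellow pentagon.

turn left 6°, forward 9.6 m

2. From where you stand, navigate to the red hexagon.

turn right 82°, forward 3.9 m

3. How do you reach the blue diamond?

turn right 25°, forward 8.4 m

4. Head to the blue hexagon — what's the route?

turn right 6°, forward 6.1 m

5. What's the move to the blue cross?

turn left 13°, forward 7.8 m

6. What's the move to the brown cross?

turn right 44°, forward 11.6 m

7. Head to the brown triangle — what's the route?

turn left 66°, forward 4.4 m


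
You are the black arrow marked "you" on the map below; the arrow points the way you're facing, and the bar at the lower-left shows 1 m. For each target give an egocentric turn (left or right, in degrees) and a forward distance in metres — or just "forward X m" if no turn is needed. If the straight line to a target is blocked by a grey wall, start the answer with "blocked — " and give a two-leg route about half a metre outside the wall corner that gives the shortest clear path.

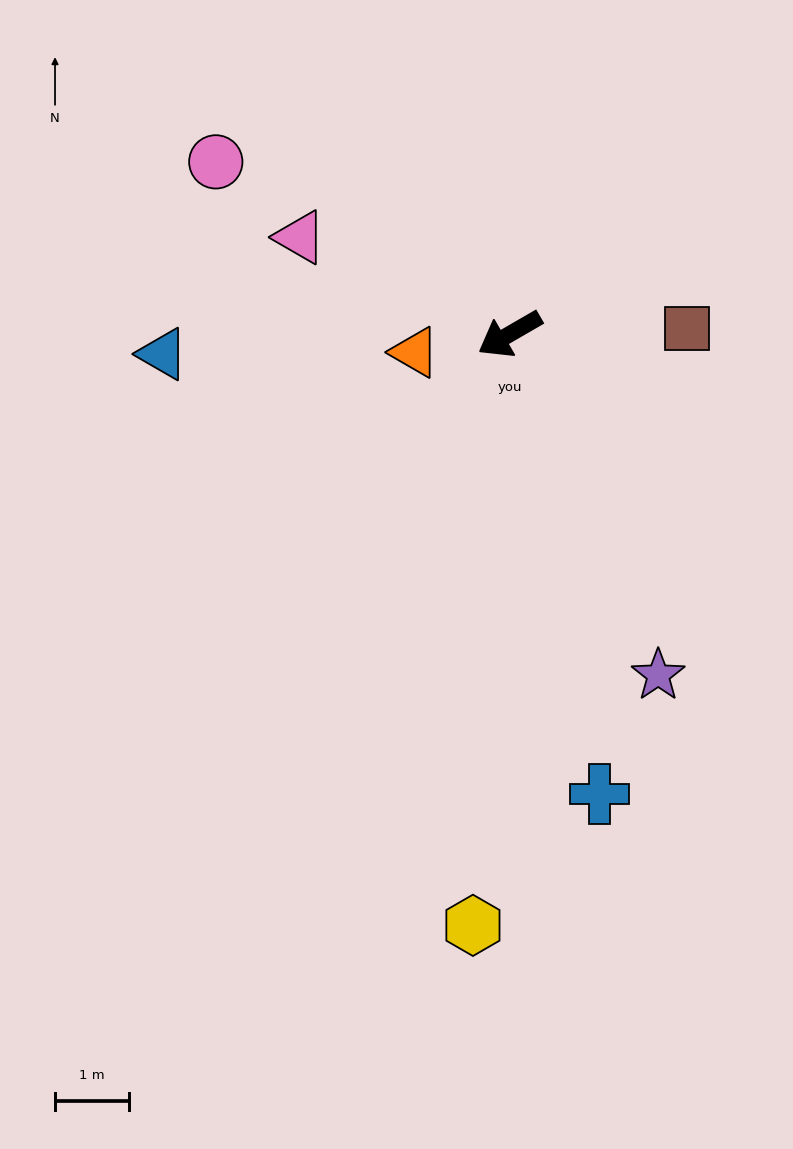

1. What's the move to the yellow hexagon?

turn left 56°, forward 8.0 m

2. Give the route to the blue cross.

turn left 71°, forward 6.3 m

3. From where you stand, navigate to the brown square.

turn left 152°, forward 2.4 m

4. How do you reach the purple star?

turn left 83°, forward 5.0 m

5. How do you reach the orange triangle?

turn right 19°, forward 1.3 m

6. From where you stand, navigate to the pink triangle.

turn right 55°, forward 3.1 m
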